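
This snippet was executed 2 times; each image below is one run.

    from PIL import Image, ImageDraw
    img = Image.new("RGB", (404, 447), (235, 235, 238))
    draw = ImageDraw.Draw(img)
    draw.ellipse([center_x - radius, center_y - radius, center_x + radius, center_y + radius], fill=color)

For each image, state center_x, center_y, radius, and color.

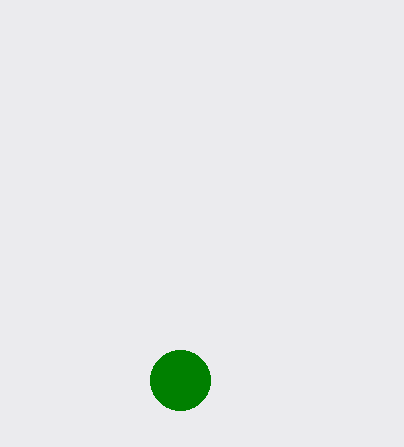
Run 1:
center_x = 180
center_y = 380
radius = 30
color = 'green'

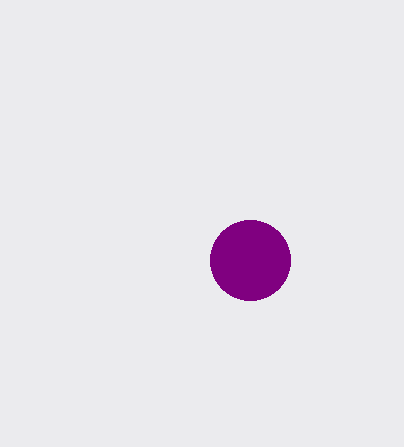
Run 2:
center_x = 250
center_y = 260
radius = 40
color = 'purple'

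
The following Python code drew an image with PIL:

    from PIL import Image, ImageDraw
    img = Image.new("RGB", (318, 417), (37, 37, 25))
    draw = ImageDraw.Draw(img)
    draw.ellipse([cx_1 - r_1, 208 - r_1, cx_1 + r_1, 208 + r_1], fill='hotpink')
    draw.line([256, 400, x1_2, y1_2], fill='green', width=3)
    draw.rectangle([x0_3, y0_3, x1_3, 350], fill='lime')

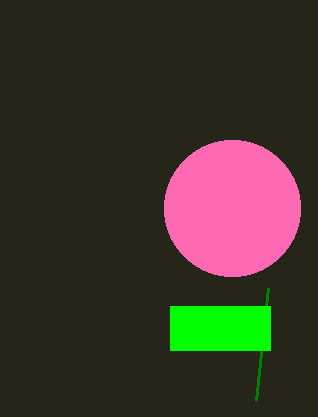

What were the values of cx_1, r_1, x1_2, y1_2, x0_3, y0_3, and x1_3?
cx_1 = 232; r_1 = 68; x1_2 = 268; y1_2 = 288; x0_3 = 170; y0_3 = 306; x1_3 = 270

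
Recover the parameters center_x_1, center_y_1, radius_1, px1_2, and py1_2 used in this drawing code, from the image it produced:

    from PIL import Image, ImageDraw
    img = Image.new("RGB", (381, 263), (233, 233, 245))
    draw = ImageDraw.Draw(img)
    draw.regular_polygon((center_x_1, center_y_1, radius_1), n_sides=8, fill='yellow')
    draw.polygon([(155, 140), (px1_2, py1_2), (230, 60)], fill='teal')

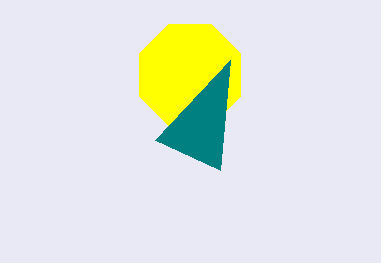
center_x_1 = 190
center_y_1 = 75
radius_1 = 55
px1_2 = 220
py1_2 = 170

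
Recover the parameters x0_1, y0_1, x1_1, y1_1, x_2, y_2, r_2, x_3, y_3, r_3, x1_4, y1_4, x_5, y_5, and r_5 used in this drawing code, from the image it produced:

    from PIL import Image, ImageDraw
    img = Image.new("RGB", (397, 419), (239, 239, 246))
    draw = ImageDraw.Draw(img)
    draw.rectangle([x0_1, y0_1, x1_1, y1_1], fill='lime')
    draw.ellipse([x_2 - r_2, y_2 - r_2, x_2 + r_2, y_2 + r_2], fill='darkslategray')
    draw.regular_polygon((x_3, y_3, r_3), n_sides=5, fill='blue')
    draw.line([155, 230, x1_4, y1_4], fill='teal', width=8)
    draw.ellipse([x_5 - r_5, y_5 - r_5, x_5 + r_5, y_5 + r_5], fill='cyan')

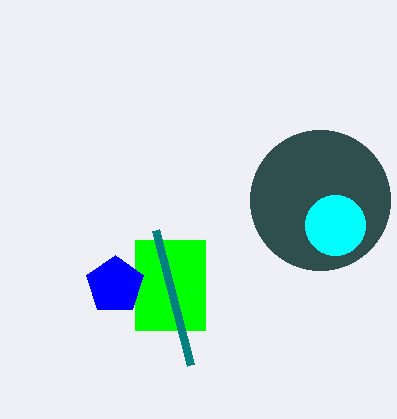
x0_1 = 135
y0_1 = 240
x1_1 = 205
y1_1 = 330
x_2 = 320
y_2 = 200
r_2 = 70
x_3 = 115
y_3 = 285
r_3 = 30
x1_4 = 190
y1_4 = 365
x_5 = 335
y_5 = 225
r_5 = 30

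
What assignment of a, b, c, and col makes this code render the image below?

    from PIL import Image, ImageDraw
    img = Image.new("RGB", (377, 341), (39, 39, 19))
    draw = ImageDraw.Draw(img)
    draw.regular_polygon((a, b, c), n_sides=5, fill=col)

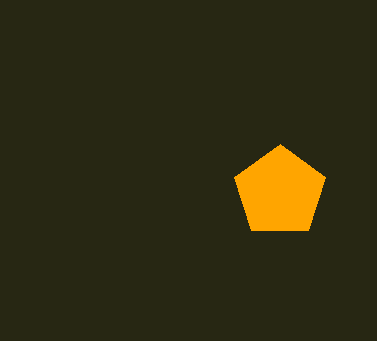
a = 280, b = 192, c = 48, col = 'orange'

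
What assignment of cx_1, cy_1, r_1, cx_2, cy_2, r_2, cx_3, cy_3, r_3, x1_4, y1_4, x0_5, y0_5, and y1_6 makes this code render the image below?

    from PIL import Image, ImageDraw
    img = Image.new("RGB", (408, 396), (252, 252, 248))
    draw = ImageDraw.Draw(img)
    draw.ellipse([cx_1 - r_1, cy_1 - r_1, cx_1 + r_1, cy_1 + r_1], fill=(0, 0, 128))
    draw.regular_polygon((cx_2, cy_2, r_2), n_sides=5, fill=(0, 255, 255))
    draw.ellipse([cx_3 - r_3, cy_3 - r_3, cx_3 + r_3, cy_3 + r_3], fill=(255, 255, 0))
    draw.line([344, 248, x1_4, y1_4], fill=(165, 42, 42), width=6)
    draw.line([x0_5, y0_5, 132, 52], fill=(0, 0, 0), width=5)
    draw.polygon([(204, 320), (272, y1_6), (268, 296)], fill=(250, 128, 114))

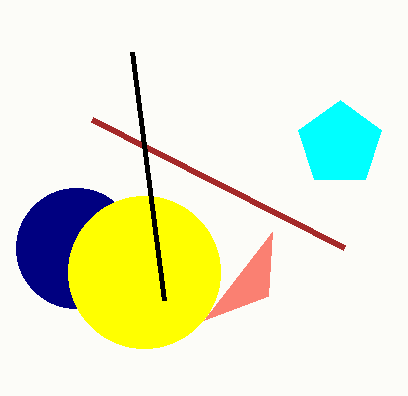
cx_1 = 76; cy_1 = 248; r_1 = 60; cx_2 = 340; cy_2 = 144; r_2 = 44; cx_3 = 144; cy_3 = 272; r_3 = 76; x1_4 = 92; y1_4 = 120; x0_5 = 164; y0_5 = 300; y1_6 = 232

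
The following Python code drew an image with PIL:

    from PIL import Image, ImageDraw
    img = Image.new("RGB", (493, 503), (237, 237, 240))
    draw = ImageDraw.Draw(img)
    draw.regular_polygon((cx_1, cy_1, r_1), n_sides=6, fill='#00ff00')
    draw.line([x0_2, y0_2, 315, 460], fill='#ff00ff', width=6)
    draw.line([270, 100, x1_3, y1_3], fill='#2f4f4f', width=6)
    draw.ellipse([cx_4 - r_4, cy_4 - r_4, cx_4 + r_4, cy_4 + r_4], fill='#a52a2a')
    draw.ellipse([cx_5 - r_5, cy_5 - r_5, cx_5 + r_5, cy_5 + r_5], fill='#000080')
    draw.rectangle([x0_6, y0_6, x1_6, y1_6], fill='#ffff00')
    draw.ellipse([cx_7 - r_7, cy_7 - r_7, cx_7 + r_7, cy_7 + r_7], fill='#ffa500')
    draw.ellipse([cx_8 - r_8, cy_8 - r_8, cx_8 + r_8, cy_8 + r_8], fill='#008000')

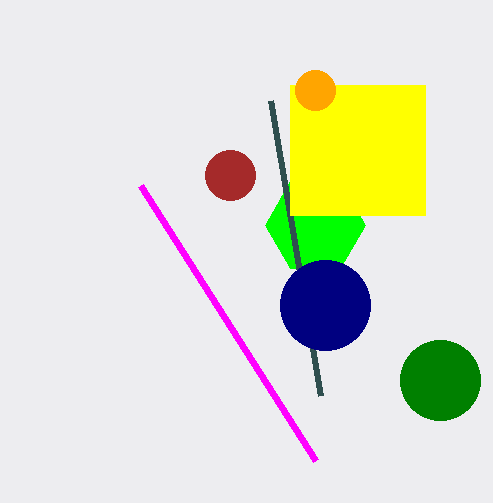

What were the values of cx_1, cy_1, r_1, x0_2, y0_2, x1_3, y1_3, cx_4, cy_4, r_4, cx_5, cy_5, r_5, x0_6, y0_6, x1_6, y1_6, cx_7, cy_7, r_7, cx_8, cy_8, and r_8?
cx_1 = 315; cy_1 = 225; r_1 = 50; x0_2 = 140; y0_2 = 185; x1_3 = 320; y1_3 = 395; cx_4 = 230; cy_4 = 175; r_4 = 25; cx_5 = 325; cy_5 = 305; r_5 = 45; x0_6 = 290; y0_6 = 85; x1_6 = 425; y1_6 = 215; cx_7 = 315; cy_7 = 90; r_7 = 20; cx_8 = 440; cy_8 = 380; r_8 = 40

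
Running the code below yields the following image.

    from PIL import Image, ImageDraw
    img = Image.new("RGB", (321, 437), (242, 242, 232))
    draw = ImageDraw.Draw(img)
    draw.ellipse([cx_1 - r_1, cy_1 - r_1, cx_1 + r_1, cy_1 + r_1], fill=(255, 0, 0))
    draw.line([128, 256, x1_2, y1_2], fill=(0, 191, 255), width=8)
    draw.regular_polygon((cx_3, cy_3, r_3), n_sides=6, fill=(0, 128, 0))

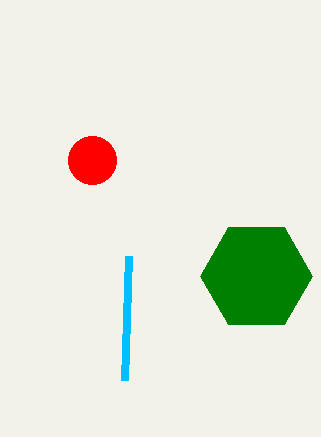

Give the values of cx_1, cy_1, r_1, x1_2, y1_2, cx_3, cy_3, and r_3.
cx_1 = 92; cy_1 = 160; r_1 = 24; x1_2 = 124; y1_2 = 380; cx_3 = 256; cy_3 = 276; r_3 = 56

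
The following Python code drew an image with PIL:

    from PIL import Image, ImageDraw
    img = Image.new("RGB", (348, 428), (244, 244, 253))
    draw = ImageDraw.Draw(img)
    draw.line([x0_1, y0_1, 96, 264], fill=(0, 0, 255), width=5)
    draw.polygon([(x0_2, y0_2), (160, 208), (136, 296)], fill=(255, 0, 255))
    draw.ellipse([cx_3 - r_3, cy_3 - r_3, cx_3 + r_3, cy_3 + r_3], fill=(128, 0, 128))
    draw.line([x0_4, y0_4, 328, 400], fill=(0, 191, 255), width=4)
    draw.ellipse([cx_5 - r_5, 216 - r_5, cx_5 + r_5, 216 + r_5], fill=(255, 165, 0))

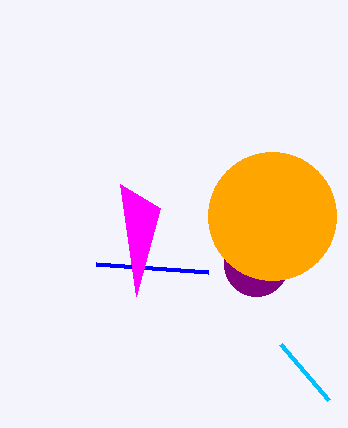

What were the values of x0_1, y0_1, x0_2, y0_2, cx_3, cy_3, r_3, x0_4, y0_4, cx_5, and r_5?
x0_1 = 208
y0_1 = 272
x0_2 = 120
y0_2 = 184
cx_3 = 256
cy_3 = 264
r_3 = 32
x0_4 = 280
y0_4 = 344
cx_5 = 272
r_5 = 64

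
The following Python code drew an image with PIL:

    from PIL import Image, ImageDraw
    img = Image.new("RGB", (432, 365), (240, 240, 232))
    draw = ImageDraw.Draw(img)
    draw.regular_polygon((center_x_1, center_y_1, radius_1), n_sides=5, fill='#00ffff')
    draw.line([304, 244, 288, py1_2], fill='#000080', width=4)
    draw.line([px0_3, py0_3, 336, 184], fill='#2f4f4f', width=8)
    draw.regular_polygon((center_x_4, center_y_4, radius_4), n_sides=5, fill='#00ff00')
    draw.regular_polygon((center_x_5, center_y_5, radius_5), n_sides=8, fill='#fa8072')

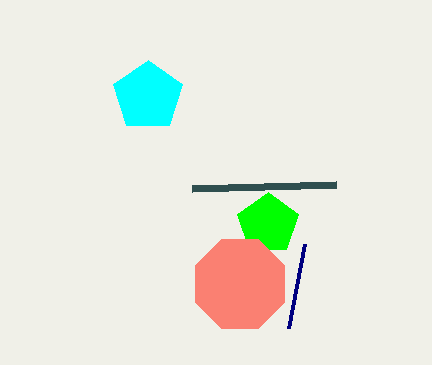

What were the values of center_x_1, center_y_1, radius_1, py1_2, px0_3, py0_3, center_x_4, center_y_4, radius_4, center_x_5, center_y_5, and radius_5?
center_x_1 = 148
center_y_1 = 96
radius_1 = 36
py1_2 = 328
px0_3 = 192
py0_3 = 188
center_x_4 = 268
center_y_4 = 224
radius_4 = 32
center_x_5 = 240
center_y_5 = 284
radius_5 = 48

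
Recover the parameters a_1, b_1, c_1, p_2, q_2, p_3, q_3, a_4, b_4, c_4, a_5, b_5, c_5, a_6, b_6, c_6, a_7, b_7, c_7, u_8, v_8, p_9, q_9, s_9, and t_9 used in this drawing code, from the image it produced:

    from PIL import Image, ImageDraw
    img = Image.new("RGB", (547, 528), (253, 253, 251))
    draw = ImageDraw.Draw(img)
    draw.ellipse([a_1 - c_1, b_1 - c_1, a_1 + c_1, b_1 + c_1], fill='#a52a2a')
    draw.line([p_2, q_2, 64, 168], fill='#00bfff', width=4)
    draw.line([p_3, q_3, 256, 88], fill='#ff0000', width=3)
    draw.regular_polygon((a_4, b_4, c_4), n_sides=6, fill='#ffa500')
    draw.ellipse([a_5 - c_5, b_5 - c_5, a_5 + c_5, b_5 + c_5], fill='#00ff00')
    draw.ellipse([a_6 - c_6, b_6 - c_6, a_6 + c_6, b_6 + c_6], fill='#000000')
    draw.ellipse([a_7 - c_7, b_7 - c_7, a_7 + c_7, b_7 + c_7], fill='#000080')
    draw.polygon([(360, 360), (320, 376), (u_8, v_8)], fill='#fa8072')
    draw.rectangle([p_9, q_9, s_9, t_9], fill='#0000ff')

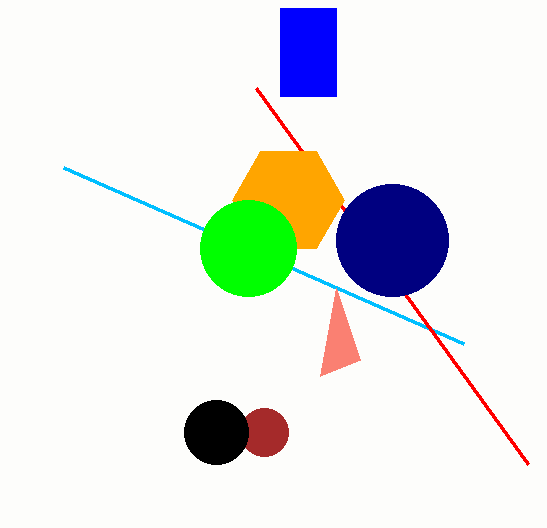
a_1 = 264
b_1 = 432
c_1 = 24
p_2 = 464
q_2 = 344
p_3 = 528
q_3 = 464
a_4 = 288
b_4 = 200
c_4 = 56
a_5 = 248
b_5 = 248
c_5 = 48
a_6 = 216
b_6 = 432
c_6 = 32
a_7 = 392
b_7 = 240
c_7 = 56
u_8 = 336
v_8 = 288
p_9 = 280
q_9 = 8
s_9 = 336
t_9 = 96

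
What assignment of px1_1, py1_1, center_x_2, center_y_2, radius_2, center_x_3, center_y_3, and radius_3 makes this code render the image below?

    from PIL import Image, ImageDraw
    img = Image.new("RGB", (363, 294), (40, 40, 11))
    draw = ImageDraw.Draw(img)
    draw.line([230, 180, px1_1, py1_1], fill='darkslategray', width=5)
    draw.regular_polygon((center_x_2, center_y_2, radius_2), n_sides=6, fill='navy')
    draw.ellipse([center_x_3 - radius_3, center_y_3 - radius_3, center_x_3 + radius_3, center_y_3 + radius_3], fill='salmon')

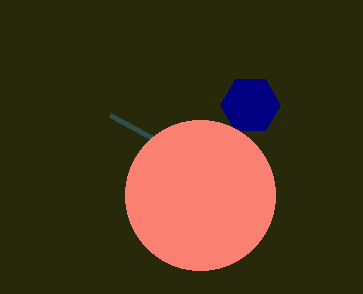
px1_1 = 110, py1_1 = 115, center_x_2 = 250, center_y_2 = 105, radius_2 = 30, center_x_3 = 200, center_y_3 = 195, radius_3 = 75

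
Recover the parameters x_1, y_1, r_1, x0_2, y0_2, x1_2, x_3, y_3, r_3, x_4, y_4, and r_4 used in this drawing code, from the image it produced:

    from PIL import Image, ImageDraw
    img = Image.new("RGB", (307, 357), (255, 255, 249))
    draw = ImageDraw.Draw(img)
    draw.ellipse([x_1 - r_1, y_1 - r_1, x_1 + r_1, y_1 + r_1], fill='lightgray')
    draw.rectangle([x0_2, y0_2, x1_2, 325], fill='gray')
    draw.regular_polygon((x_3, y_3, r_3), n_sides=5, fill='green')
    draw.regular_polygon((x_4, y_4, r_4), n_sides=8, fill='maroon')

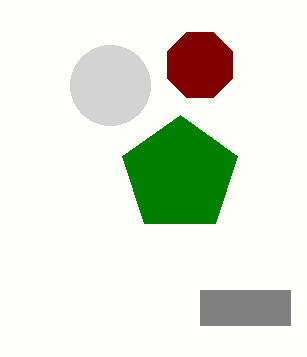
x_1 = 110; y_1 = 85; r_1 = 40; x0_2 = 200; y0_2 = 290; x1_2 = 290; x_3 = 180; y_3 = 175; r_3 = 60; x_4 = 200; y_4 = 65; r_4 = 35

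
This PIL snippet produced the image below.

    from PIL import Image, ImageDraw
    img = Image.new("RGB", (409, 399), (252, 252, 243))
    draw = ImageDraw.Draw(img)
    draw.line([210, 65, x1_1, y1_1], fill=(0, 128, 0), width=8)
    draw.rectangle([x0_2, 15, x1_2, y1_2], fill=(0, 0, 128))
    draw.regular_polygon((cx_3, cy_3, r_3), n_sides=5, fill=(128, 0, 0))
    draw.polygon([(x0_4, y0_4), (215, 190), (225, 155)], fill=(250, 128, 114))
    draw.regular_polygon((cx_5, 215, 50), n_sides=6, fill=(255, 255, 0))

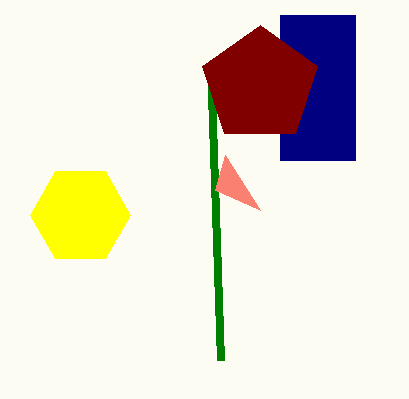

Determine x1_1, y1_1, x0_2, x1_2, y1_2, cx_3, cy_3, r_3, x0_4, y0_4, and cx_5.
x1_1 = 220
y1_1 = 360
x0_2 = 280
x1_2 = 355
y1_2 = 160
cx_3 = 260
cy_3 = 85
r_3 = 60
x0_4 = 260
y0_4 = 210
cx_5 = 80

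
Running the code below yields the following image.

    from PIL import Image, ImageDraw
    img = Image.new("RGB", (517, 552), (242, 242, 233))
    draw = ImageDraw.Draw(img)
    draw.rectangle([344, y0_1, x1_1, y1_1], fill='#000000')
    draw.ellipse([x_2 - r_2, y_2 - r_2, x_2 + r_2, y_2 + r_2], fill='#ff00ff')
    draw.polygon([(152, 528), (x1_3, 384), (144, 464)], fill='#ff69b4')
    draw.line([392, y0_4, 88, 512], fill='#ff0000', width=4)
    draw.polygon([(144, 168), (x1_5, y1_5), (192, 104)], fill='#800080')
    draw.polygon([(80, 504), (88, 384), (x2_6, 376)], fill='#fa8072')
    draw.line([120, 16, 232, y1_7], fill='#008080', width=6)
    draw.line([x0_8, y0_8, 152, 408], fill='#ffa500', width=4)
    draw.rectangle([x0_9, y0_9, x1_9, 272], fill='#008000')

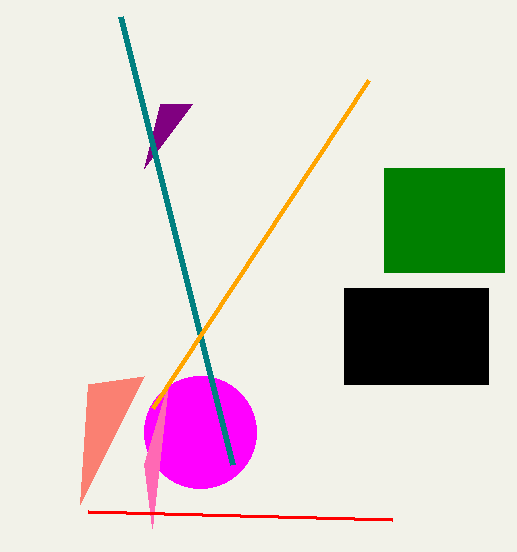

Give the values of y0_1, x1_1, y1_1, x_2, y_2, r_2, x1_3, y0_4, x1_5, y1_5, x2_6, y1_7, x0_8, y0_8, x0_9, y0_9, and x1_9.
y0_1 = 288; x1_1 = 488; y1_1 = 384; x_2 = 200; y_2 = 432; r_2 = 56; x1_3 = 168; y0_4 = 520; x1_5 = 160; y1_5 = 104; x2_6 = 144; y1_7 = 464; x0_8 = 368; y0_8 = 80; x0_9 = 384; y0_9 = 168; x1_9 = 504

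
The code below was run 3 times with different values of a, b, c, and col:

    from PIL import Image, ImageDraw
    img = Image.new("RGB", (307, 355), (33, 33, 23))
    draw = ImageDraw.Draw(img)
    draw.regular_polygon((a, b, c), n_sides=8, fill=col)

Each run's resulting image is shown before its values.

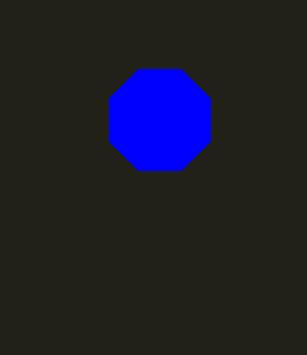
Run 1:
a = 160, b = 120, c = 55, col = 'blue'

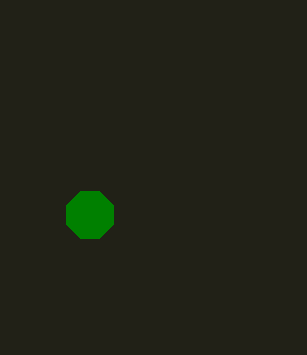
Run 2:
a = 90; b = 215; c = 25; col = 'green'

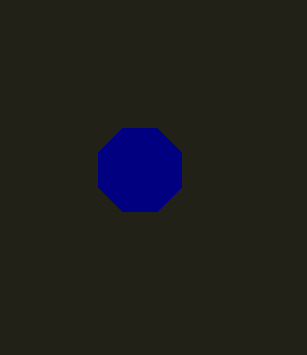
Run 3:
a = 140
b = 170
c = 45
col = 'navy'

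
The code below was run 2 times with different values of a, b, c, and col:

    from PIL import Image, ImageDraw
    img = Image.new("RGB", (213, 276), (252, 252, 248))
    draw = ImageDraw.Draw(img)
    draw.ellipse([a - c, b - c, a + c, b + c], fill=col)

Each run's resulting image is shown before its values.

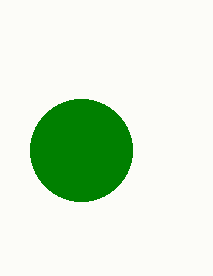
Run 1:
a = 81, b = 150, c = 51, col = 'green'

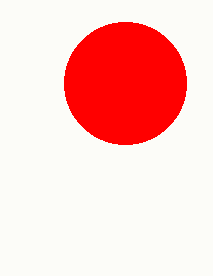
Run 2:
a = 125, b = 83, c = 61, col = 'red'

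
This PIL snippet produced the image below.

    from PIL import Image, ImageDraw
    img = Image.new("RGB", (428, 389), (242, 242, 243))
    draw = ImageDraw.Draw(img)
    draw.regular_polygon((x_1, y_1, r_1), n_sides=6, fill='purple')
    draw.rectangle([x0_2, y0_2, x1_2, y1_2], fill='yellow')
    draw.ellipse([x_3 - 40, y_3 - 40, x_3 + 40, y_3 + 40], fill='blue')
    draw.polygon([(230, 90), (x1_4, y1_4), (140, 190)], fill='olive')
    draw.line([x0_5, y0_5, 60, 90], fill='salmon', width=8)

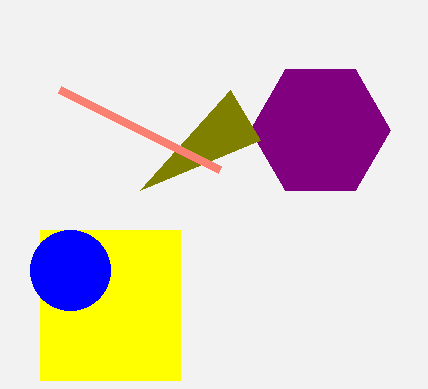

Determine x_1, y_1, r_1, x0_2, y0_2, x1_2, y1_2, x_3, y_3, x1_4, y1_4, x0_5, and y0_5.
x_1 = 320, y_1 = 130, r_1 = 70, x0_2 = 40, y0_2 = 230, x1_2 = 180, y1_2 = 380, x_3 = 70, y_3 = 270, x1_4 = 260, y1_4 = 140, x0_5 = 220, y0_5 = 170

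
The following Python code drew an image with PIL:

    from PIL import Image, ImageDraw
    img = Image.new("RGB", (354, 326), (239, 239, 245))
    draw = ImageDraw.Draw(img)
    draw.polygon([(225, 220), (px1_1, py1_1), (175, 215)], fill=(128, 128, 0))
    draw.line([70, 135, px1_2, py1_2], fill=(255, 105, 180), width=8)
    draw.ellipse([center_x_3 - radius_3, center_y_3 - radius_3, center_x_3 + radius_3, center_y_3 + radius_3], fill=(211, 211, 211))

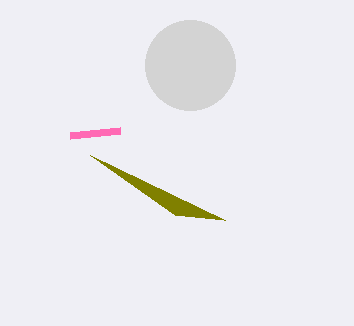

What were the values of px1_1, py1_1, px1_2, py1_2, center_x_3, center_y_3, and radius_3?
px1_1 = 90
py1_1 = 155
px1_2 = 120
py1_2 = 130
center_x_3 = 190
center_y_3 = 65
radius_3 = 45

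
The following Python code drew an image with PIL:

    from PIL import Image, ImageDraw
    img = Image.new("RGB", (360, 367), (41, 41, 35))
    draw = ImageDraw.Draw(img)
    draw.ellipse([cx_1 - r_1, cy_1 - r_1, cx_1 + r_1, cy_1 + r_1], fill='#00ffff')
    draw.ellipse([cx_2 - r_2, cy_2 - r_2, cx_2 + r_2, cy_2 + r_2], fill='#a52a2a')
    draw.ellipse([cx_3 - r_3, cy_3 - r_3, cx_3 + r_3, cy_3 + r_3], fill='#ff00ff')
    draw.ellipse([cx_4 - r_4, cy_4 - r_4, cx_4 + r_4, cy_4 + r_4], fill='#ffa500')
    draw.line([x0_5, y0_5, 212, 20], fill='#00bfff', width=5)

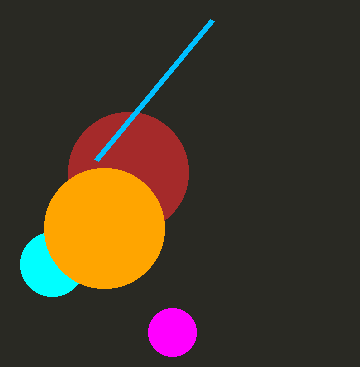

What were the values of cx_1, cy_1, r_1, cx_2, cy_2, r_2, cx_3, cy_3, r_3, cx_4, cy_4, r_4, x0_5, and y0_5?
cx_1 = 52; cy_1 = 264; r_1 = 32; cx_2 = 128; cy_2 = 172; r_2 = 60; cx_3 = 172; cy_3 = 332; r_3 = 24; cx_4 = 104; cy_4 = 228; r_4 = 60; x0_5 = 96; y0_5 = 160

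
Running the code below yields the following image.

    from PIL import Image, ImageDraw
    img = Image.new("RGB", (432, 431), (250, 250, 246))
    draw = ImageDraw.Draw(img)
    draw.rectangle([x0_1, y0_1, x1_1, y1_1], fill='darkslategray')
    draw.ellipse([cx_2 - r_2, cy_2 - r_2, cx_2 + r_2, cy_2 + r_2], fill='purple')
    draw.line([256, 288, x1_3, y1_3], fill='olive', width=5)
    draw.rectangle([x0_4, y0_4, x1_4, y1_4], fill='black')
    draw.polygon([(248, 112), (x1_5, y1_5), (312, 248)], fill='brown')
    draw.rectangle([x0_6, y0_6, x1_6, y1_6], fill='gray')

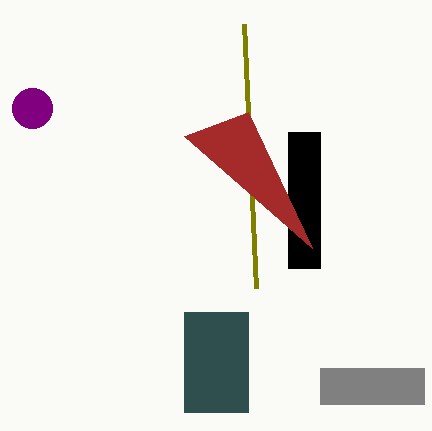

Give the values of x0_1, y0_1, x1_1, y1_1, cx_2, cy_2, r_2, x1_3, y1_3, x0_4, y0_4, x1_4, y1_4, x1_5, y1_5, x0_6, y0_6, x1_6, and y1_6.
x0_1 = 184
y0_1 = 312
x1_1 = 248
y1_1 = 412
cx_2 = 32
cy_2 = 108
r_2 = 20
x1_3 = 244
y1_3 = 24
x0_4 = 288
y0_4 = 132
x1_4 = 320
y1_4 = 268
x1_5 = 184
y1_5 = 136
x0_6 = 320
y0_6 = 368
x1_6 = 424
y1_6 = 404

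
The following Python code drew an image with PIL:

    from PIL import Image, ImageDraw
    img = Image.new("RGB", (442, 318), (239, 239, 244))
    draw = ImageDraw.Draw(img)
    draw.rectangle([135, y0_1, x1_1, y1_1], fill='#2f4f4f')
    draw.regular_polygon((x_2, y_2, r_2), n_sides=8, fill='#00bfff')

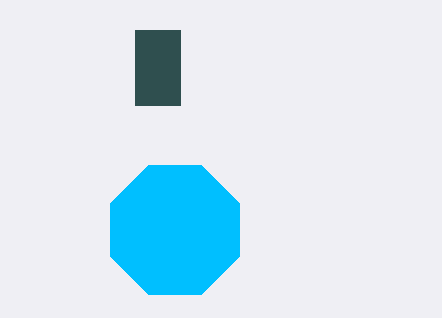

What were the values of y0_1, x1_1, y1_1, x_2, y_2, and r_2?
y0_1 = 30, x1_1 = 180, y1_1 = 105, x_2 = 175, y_2 = 230, r_2 = 70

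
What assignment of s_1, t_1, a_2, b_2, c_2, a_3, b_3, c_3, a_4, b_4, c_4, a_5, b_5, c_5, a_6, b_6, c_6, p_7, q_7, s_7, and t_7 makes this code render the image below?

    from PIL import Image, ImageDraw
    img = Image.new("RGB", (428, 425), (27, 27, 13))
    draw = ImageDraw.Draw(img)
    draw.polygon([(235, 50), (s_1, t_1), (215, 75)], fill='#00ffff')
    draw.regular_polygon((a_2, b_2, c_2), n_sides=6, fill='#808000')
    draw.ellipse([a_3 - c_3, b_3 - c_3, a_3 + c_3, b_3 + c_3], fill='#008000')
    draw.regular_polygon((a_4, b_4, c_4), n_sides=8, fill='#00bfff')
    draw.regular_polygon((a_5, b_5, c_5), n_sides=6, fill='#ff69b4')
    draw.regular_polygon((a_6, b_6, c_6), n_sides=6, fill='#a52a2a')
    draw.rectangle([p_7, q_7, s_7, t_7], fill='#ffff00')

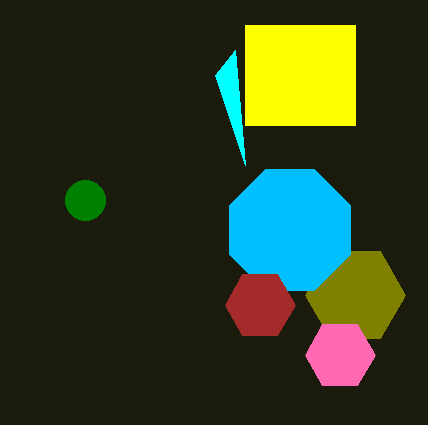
s_1 = 245, t_1 = 165, a_2 = 355, b_2 = 295, c_2 = 50, a_3 = 85, b_3 = 200, c_3 = 20, a_4 = 290, b_4 = 230, c_4 = 65, a_5 = 340, b_5 = 355, c_5 = 35, a_6 = 260, b_6 = 305, c_6 = 35, p_7 = 245, q_7 = 25, s_7 = 355, t_7 = 125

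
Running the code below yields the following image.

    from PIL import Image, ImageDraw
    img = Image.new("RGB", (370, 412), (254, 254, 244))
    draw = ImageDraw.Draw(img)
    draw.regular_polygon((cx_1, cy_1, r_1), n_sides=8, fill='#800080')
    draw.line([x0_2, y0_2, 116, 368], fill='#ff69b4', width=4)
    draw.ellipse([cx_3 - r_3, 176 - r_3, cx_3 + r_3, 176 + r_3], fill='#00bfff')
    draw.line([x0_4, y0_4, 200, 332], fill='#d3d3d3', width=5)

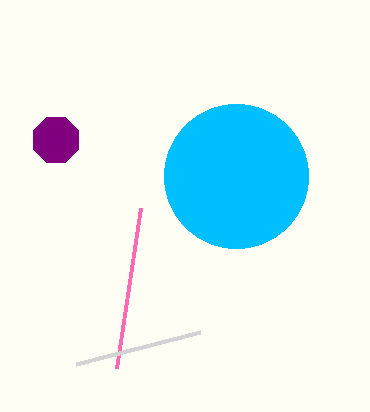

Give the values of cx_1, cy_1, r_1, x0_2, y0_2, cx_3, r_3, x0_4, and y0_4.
cx_1 = 56; cy_1 = 140; r_1 = 24; x0_2 = 140; y0_2 = 208; cx_3 = 236; r_3 = 72; x0_4 = 76; y0_4 = 364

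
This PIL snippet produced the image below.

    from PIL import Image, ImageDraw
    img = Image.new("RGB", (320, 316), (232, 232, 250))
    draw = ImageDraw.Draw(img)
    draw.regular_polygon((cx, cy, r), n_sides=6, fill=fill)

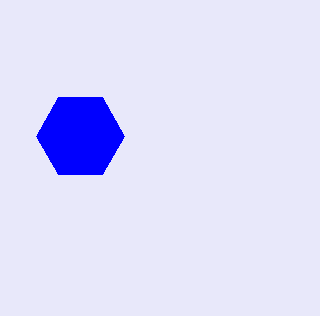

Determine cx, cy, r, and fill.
cx = 80, cy = 136, r = 44, fill = 'blue'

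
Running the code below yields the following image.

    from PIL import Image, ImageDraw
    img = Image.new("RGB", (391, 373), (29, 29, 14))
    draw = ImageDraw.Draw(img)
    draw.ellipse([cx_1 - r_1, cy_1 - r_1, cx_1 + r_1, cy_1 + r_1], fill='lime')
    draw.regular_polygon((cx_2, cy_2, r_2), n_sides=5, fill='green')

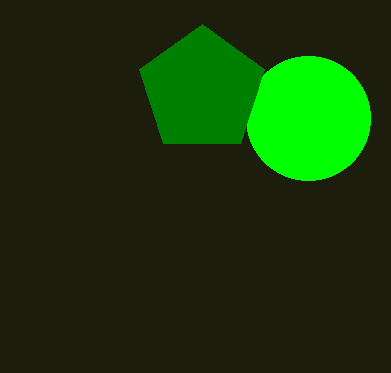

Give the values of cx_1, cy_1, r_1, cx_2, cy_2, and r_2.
cx_1 = 308, cy_1 = 118, r_1 = 62, cx_2 = 202, cy_2 = 90, r_2 = 66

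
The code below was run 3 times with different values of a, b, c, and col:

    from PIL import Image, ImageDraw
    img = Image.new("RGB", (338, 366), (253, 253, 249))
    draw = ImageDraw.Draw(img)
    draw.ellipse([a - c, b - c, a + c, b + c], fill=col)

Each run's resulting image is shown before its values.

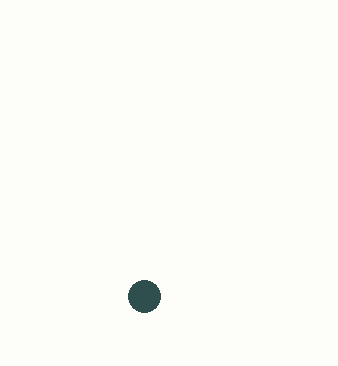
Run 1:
a = 144
b = 296
c = 16
col = 'darkslategray'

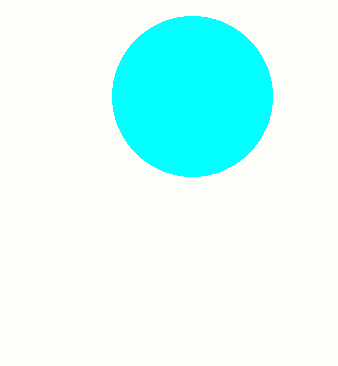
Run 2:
a = 192; b = 96; c = 80; col = 'cyan'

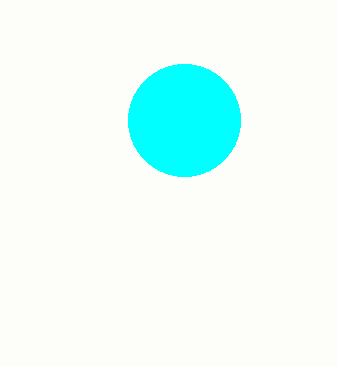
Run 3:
a = 184
b = 120
c = 56
col = 'cyan'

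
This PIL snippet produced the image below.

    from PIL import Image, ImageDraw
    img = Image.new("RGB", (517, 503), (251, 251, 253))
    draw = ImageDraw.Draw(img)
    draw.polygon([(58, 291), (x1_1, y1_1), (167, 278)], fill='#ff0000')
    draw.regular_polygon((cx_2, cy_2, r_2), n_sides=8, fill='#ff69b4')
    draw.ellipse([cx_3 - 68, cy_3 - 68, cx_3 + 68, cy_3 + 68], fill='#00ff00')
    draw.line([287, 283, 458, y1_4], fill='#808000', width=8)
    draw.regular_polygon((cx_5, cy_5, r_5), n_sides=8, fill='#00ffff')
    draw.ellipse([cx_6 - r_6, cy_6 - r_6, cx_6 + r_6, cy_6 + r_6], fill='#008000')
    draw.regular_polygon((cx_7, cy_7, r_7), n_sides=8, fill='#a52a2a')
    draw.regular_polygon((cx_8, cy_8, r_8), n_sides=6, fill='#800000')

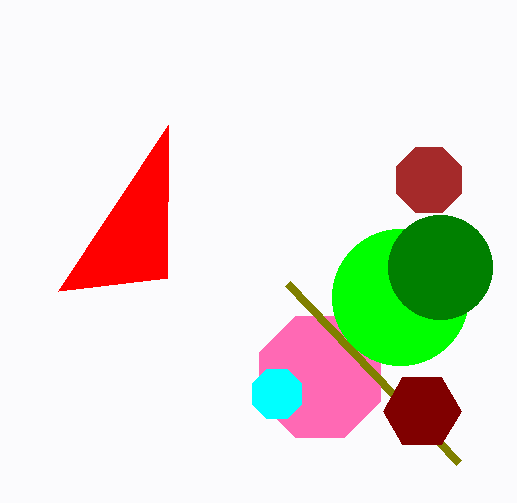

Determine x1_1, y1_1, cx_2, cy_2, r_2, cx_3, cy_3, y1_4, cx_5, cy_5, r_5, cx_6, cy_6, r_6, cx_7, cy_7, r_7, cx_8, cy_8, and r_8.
x1_1 = 168
y1_1 = 125
cx_2 = 320
cy_2 = 377
r_2 = 65
cx_3 = 400
cy_3 = 297
y1_4 = 462
cx_5 = 277
cy_5 = 394
r_5 = 27
cx_6 = 440
cy_6 = 267
r_6 = 52
cx_7 = 429
cy_7 = 180
r_7 = 35
cx_8 = 422
cy_8 = 411
r_8 = 39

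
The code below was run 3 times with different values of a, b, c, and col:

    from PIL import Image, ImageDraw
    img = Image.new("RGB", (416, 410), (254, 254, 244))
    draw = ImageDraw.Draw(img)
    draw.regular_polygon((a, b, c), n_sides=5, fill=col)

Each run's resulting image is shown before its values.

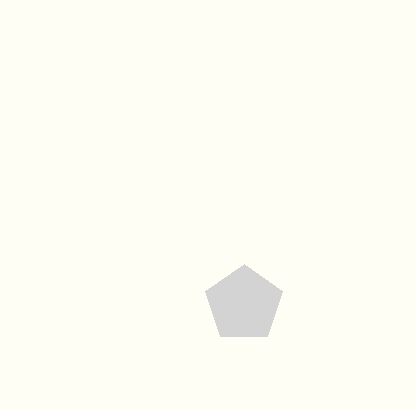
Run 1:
a = 244; b = 304; c = 40; col = 'lightgray'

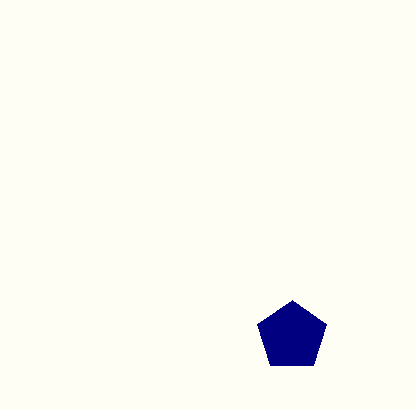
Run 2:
a = 292
b = 336
c = 36
col = 'navy'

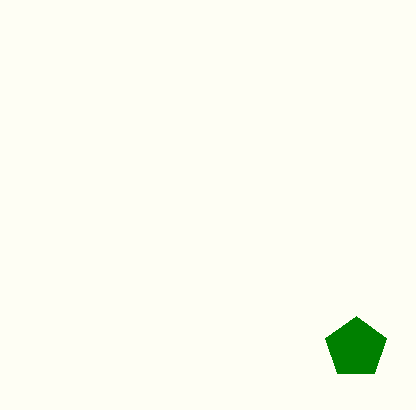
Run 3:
a = 356
b = 348
c = 32
col = 'green'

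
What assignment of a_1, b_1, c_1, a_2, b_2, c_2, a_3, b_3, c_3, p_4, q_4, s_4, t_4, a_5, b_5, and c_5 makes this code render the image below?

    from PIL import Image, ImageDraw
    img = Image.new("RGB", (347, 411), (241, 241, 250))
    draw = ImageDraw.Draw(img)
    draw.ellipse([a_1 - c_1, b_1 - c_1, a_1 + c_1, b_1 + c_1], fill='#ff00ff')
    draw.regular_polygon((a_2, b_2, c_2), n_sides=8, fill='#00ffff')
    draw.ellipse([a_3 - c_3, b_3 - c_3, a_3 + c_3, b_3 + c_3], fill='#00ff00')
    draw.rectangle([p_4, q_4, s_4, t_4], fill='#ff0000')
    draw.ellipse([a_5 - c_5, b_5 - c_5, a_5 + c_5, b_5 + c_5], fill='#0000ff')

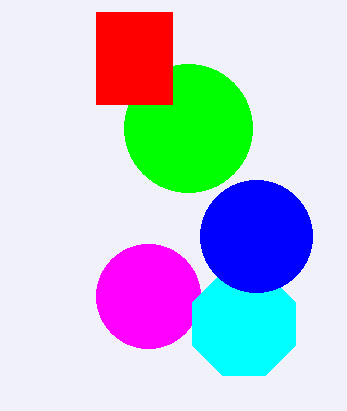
a_1 = 148
b_1 = 296
c_1 = 52
a_2 = 244
b_2 = 324
c_2 = 56
a_3 = 188
b_3 = 128
c_3 = 64
p_4 = 96
q_4 = 12
s_4 = 172
t_4 = 104
a_5 = 256
b_5 = 236
c_5 = 56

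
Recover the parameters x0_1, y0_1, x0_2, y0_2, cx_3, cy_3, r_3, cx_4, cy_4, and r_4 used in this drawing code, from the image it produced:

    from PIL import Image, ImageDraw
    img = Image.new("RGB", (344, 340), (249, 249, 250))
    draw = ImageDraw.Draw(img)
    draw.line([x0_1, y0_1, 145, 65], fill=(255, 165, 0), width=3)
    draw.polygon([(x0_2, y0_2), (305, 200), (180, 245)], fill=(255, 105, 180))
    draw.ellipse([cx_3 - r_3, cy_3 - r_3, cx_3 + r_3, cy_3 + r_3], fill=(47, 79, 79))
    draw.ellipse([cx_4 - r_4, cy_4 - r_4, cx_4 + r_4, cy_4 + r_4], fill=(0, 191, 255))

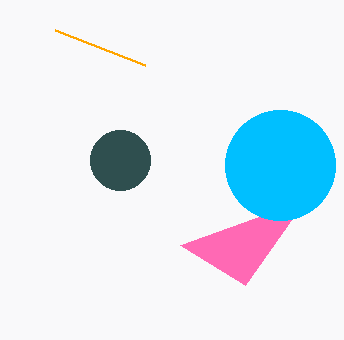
x0_1 = 55, y0_1 = 30, x0_2 = 245, y0_2 = 285, cx_3 = 120, cy_3 = 160, r_3 = 30, cx_4 = 280, cy_4 = 165, r_4 = 55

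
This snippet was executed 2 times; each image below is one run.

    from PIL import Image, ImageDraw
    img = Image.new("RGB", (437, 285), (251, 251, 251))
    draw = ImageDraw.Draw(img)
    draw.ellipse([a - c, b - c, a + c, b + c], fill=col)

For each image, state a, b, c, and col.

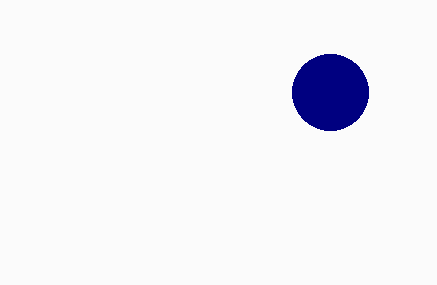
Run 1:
a = 330
b = 92
c = 38
col = 'navy'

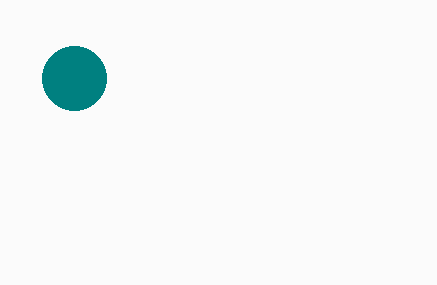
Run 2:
a = 74, b = 78, c = 32, col = 'teal'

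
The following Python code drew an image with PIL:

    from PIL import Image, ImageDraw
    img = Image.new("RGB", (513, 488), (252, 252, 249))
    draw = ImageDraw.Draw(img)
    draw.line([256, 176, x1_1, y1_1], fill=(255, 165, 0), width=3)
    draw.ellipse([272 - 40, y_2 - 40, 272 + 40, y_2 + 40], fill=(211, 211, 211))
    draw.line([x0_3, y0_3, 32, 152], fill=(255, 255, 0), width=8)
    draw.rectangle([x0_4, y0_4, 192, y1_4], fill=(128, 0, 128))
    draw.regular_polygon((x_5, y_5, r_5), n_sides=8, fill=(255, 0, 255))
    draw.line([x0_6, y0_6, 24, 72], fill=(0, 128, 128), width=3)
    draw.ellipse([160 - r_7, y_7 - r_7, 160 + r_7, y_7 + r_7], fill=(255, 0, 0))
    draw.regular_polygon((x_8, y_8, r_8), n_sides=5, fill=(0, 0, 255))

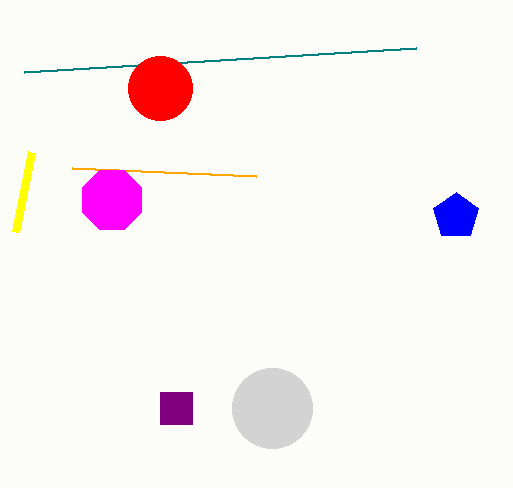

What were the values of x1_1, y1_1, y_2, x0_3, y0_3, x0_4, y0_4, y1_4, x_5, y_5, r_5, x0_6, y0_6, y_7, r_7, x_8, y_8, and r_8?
x1_1 = 72, y1_1 = 168, y_2 = 408, x0_3 = 16, y0_3 = 232, x0_4 = 160, y0_4 = 392, y1_4 = 424, x_5 = 112, y_5 = 200, r_5 = 32, x0_6 = 416, y0_6 = 48, y_7 = 88, r_7 = 32, x_8 = 456, y_8 = 216, r_8 = 24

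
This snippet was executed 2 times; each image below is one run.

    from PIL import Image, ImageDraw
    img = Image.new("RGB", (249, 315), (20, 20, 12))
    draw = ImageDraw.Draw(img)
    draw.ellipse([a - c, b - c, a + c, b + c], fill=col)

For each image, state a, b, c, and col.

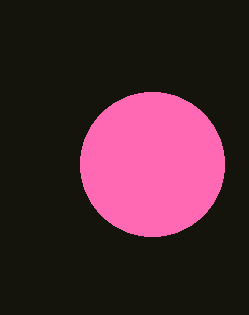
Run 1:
a = 152; b = 164; c = 72; col = 'hotpink'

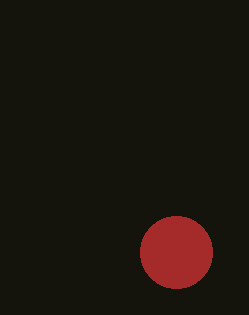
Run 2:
a = 176
b = 252
c = 36
col = 'brown'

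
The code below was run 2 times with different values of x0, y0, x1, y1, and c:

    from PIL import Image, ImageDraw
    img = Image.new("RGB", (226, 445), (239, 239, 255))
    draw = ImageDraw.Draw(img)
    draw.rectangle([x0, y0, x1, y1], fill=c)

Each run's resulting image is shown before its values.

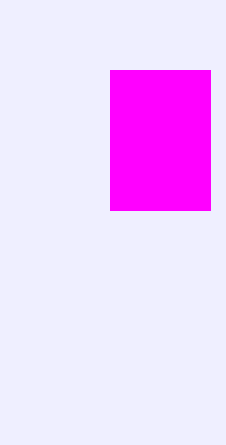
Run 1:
x0 = 110, y0 = 70, x1 = 210, y1 = 210, c = 'magenta'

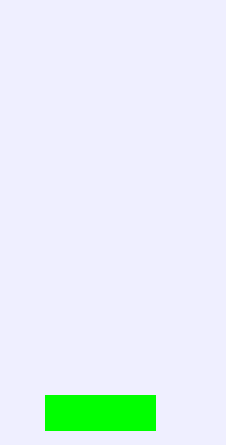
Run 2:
x0 = 45, y0 = 395, x1 = 155, y1 = 430, c = 'lime'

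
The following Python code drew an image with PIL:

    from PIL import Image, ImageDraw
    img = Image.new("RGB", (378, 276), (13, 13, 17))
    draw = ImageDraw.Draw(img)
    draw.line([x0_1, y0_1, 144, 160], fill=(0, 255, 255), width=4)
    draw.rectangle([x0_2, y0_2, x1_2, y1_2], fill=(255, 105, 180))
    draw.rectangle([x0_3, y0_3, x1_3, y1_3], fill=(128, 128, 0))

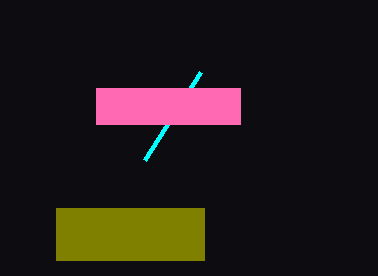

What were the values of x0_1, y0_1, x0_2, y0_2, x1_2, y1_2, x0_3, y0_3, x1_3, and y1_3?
x0_1 = 200
y0_1 = 72
x0_2 = 96
y0_2 = 88
x1_2 = 240
y1_2 = 124
x0_3 = 56
y0_3 = 208
x1_3 = 204
y1_3 = 260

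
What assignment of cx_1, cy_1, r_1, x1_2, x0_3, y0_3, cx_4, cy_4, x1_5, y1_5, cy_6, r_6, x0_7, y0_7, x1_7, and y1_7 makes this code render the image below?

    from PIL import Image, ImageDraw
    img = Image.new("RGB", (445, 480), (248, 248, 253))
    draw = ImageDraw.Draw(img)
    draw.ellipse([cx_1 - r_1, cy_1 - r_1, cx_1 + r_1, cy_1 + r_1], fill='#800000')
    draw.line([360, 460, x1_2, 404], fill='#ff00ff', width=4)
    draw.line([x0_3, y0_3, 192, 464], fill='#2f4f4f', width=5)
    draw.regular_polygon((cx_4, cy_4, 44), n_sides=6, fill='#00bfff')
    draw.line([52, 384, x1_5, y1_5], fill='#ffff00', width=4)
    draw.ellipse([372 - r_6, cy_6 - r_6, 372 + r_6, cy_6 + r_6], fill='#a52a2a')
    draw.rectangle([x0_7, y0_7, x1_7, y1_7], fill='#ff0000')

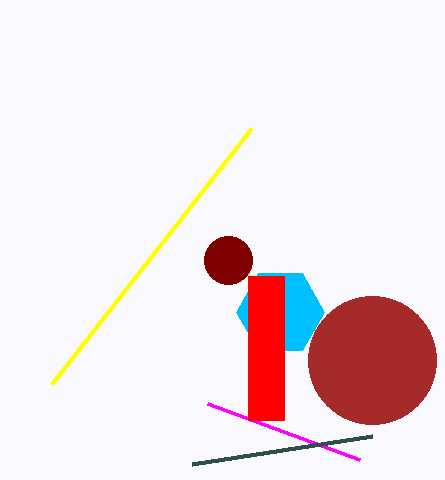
cx_1 = 228
cy_1 = 260
r_1 = 24
x1_2 = 208
x0_3 = 372
y0_3 = 436
cx_4 = 280
cy_4 = 312
x1_5 = 252
y1_5 = 128
cy_6 = 360
r_6 = 64
x0_7 = 248
y0_7 = 276
x1_7 = 284
y1_7 = 420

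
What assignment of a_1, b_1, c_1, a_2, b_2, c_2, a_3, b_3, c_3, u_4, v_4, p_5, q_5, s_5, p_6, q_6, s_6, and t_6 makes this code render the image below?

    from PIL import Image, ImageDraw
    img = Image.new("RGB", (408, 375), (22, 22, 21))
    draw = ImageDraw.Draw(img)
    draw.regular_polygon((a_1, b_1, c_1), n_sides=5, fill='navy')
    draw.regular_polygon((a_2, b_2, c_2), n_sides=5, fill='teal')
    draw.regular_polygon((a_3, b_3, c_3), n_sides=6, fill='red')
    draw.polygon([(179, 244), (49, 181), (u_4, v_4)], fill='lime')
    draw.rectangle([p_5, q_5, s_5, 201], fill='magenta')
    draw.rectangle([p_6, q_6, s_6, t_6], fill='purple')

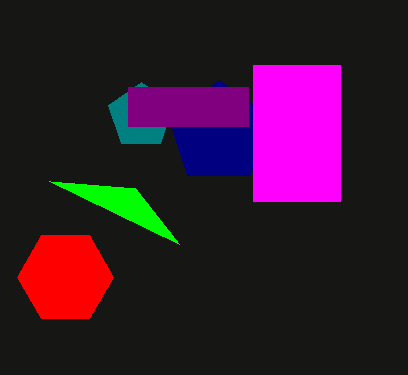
a_1 = 219; b_1 = 133; c_1 = 53; a_2 = 141; b_2 = 116; c_2 = 34; a_3 = 65; b_3 = 277; c_3 = 48; u_4 = 135; v_4 = 188; p_5 = 253; q_5 = 65; s_5 = 340; p_6 = 128; q_6 = 87; s_6 = 248; t_6 = 126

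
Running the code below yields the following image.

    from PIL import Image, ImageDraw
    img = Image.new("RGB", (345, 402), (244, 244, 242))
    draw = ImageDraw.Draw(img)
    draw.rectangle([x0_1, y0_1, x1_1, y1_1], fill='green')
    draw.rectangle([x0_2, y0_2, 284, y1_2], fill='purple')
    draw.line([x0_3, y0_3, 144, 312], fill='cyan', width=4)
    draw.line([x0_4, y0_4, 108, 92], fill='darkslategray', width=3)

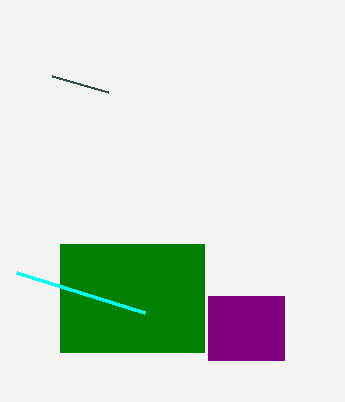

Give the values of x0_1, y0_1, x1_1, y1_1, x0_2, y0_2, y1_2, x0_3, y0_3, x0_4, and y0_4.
x0_1 = 60, y0_1 = 244, x1_1 = 204, y1_1 = 352, x0_2 = 208, y0_2 = 296, y1_2 = 360, x0_3 = 16, y0_3 = 272, x0_4 = 52, y0_4 = 76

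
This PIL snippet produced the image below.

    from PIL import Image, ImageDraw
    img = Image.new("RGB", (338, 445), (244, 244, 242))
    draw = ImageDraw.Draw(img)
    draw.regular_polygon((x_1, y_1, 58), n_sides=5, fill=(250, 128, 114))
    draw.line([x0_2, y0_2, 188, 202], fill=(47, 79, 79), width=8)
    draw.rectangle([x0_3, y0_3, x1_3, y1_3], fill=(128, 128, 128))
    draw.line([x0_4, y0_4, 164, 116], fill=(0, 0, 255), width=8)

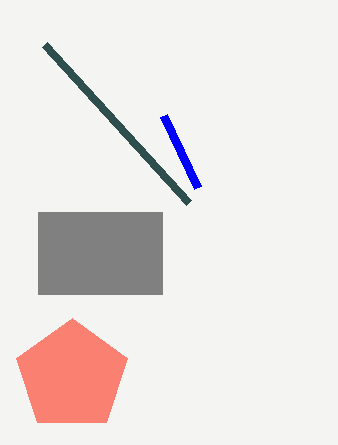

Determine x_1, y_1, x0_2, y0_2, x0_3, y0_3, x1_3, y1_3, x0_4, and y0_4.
x_1 = 72
y_1 = 376
x0_2 = 44
y0_2 = 44
x0_3 = 38
y0_3 = 212
x1_3 = 162
y1_3 = 294
x0_4 = 198
y0_4 = 188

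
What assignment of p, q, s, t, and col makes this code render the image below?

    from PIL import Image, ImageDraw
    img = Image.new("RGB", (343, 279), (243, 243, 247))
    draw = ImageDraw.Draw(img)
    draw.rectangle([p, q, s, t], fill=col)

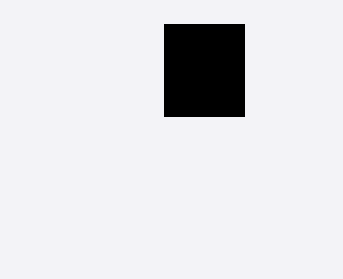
p = 164; q = 24; s = 244; t = 116; col = 'black'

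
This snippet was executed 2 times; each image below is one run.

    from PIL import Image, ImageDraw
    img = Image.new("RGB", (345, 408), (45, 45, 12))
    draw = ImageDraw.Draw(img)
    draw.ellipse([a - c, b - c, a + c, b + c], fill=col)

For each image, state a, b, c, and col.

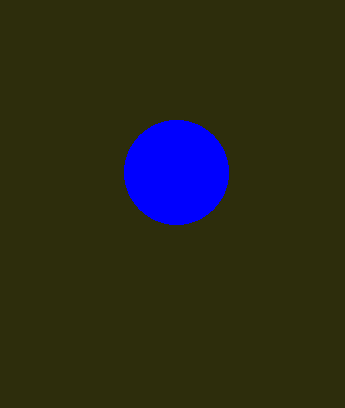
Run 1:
a = 176
b = 172
c = 52
col = 'blue'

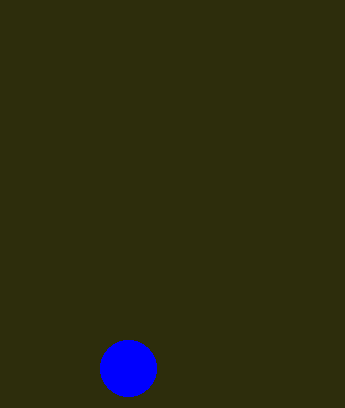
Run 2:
a = 128; b = 368; c = 28; col = 'blue'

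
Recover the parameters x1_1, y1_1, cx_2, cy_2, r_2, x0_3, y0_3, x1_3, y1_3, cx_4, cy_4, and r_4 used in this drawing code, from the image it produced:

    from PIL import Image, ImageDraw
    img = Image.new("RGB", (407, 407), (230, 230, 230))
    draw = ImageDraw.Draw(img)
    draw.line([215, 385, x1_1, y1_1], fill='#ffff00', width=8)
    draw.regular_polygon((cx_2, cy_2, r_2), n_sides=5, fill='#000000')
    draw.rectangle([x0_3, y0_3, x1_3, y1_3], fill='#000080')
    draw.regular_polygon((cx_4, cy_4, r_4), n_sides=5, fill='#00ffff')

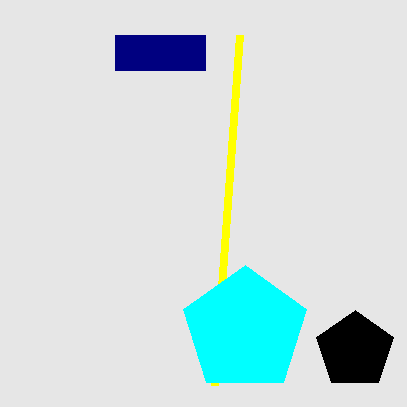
x1_1 = 240; y1_1 = 35; cx_2 = 355; cy_2 = 350; r_2 = 40; x0_3 = 115; y0_3 = 35; x1_3 = 205; y1_3 = 70; cx_4 = 245; cy_4 = 330; r_4 = 65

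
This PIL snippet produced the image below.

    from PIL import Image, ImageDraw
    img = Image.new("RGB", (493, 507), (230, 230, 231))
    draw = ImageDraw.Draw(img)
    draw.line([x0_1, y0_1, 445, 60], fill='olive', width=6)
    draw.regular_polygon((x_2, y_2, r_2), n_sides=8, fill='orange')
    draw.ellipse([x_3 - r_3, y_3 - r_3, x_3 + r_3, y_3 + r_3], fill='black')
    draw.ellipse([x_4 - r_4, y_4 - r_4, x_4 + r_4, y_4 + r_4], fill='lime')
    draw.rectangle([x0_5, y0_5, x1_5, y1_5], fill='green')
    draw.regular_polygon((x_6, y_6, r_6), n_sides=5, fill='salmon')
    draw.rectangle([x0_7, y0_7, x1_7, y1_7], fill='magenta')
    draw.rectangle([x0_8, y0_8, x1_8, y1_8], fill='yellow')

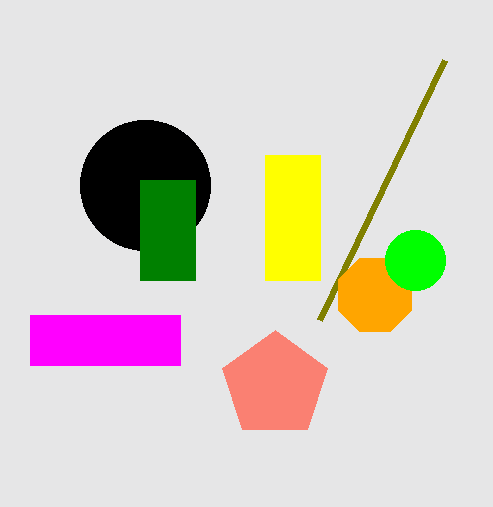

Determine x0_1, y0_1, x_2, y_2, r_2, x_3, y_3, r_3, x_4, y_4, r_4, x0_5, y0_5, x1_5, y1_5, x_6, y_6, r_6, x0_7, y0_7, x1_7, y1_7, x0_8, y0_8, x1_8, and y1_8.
x0_1 = 320
y0_1 = 320
x_2 = 375
y_2 = 295
r_2 = 40
x_3 = 145
y_3 = 185
r_3 = 65
x_4 = 415
y_4 = 260
r_4 = 30
x0_5 = 140
y0_5 = 180
x1_5 = 195
y1_5 = 280
x_6 = 275
y_6 = 385
r_6 = 55
x0_7 = 30
y0_7 = 315
x1_7 = 180
y1_7 = 365
x0_8 = 265
y0_8 = 155
x1_8 = 320
y1_8 = 280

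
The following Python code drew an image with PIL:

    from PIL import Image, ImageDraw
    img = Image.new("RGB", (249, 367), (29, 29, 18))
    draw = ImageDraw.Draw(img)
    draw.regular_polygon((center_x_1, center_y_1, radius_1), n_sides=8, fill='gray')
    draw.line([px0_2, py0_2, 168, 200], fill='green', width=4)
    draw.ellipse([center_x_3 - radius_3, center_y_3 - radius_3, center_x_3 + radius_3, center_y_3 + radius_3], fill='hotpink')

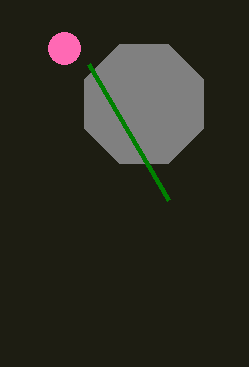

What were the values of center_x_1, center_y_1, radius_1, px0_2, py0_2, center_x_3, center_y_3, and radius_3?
center_x_1 = 144; center_y_1 = 104; radius_1 = 64; px0_2 = 88; py0_2 = 64; center_x_3 = 64; center_y_3 = 48; radius_3 = 16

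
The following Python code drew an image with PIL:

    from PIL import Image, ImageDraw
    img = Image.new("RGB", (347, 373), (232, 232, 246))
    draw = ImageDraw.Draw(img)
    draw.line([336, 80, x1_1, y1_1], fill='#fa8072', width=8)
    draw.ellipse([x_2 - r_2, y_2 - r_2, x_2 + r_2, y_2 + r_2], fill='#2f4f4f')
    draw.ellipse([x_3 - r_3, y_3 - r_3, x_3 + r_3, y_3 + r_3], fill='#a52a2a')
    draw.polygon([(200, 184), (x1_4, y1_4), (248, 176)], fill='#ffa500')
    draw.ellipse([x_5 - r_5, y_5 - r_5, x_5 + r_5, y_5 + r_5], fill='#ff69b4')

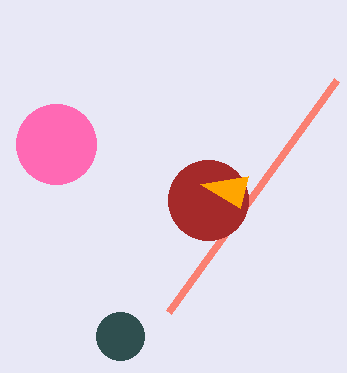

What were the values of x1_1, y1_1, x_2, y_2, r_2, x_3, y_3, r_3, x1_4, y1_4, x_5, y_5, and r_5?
x1_1 = 168; y1_1 = 312; x_2 = 120; y_2 = 336; r_2 = 24; x_3 = 208; y_3 = 200; r_3 = 40; x1_4 = 240; y1_4 = 208; x_5 = 56; y_5 = 144; r_5 = 40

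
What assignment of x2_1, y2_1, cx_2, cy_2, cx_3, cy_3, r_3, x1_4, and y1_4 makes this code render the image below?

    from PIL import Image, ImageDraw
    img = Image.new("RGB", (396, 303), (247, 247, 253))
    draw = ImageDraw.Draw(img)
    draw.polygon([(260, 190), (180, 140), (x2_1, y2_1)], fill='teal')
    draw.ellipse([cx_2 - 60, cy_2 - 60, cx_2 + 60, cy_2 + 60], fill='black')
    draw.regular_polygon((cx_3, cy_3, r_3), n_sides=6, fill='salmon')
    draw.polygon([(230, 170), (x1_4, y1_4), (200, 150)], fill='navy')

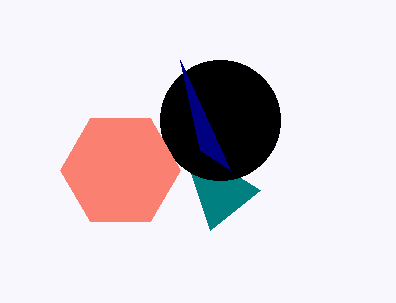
x2_1 = 210
y2_1 = 230
cx_2 = 220
cy_2 = 120
cx_3 = 120
cy_3 = 170
r_3 = 60
x1_4 = 180
y1_4 = 60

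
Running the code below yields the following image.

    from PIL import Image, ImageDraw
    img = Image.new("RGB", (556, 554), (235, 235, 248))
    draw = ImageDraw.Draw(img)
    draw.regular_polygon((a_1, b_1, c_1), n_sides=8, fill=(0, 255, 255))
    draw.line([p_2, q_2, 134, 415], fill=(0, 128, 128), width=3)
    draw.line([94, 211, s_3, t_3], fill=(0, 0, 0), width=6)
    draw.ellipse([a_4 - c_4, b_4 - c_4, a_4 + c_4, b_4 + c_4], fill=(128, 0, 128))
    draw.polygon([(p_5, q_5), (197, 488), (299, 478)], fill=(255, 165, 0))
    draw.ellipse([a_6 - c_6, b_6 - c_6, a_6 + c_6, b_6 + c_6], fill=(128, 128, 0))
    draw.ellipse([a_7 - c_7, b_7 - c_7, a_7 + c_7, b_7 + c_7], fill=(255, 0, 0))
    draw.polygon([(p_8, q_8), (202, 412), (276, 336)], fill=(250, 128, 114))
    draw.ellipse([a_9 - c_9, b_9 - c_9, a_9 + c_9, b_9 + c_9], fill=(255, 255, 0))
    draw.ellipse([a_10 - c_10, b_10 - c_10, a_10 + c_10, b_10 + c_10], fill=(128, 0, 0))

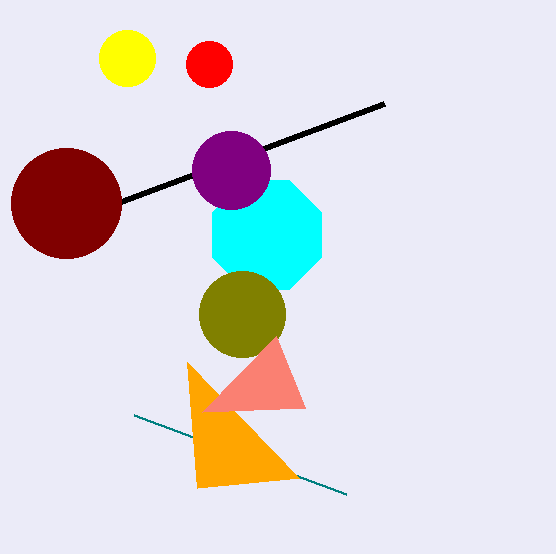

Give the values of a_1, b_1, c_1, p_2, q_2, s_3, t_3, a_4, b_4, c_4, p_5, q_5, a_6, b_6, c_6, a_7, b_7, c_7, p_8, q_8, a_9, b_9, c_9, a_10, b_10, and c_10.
a_1 = 267; b_1 = 235; c_1 = 59; p_2 = 346; q_2 = 494; s_3 = 384; t_3 = 103; a_4 = 231; b_4 = 170; c_4 = 39; p_5 = 187; q_5 = 362; a_6 = 242; b_6 = 314; c_6 = 43; a_7 = 209; b_7 = 64; c_7 = 23; p_8 = 305; q_8 = 408; a_9 = 127; b_9 = 58; c_9 = 28; a_10 = 66; b_10 = 203; c_10 = 55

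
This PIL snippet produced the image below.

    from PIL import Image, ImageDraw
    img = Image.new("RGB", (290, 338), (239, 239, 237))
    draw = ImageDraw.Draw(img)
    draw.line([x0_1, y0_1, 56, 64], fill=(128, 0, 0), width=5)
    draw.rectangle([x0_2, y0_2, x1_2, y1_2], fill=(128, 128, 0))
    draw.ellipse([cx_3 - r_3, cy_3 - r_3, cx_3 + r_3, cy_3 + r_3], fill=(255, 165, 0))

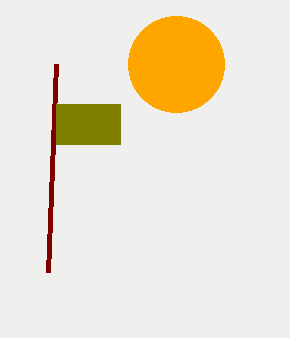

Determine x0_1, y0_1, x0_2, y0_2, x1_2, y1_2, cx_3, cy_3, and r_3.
x0_1 = 48; y0_1 = 272; x0_2 = 56; y0_2 = 104; x1_2 = 120; y1_2 = 144; cx_3 = 176; cy_3 = 64; r_3 = 48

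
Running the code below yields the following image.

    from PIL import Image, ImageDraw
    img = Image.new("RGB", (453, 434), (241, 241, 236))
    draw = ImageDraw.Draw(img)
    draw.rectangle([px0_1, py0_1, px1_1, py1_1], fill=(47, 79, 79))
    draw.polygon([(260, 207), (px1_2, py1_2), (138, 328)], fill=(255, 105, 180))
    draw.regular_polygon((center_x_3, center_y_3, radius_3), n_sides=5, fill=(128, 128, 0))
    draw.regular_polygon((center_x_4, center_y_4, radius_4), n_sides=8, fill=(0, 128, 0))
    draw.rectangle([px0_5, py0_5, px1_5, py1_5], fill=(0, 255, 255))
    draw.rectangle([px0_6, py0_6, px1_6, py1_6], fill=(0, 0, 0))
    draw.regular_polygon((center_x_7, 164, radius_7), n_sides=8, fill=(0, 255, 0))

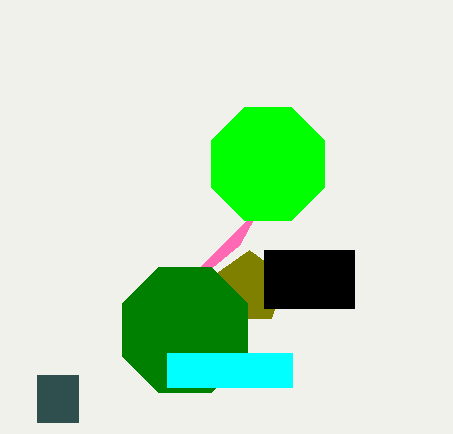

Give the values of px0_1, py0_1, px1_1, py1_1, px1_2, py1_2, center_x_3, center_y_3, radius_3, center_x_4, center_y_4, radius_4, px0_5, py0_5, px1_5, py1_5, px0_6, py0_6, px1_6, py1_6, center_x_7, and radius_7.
px0_1 = 37
py0_1 = 375
px1_1 = 78
py1_1 = 422
px1_2 = 239
py1_2 = 245
center_x_3 = 249
center_y_3 = 288
radius_3 = 38
center_x_4 = 185
center_y_4 = 330
radius_4 = 68
px0_5 = 167
py0_5 = 353
px1_5 = 292
py1_5 = 387
px0_6 = 264
py0_6 = 250
px1_6 = 354
py1_6 = 308
center_x_7 = 268
radius_7 = 61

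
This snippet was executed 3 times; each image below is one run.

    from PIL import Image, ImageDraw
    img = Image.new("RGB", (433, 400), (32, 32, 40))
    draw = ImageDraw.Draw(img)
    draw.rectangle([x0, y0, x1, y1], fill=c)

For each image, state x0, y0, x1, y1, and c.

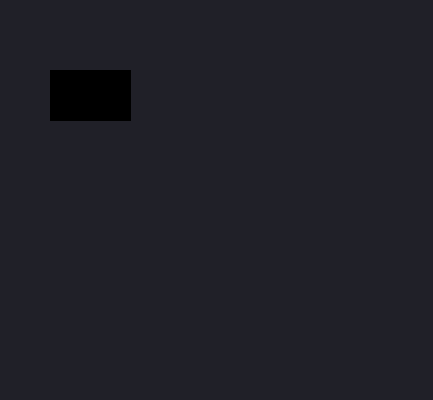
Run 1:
x0 = 50, y0 = 70, x1 = 130, y1 = 120, c = 'black'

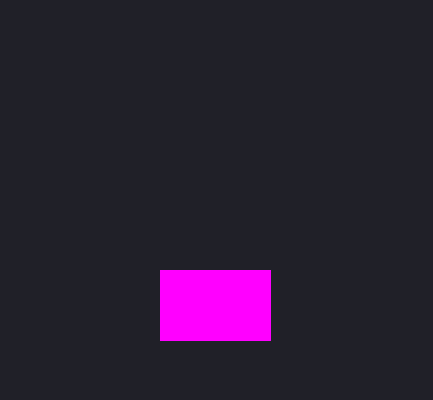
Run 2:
x0 = 160, y0 = 270, x1 = 270, y1 = 340, c = 'magenta'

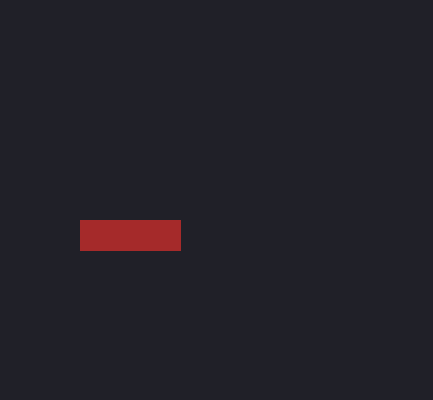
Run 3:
x0 = 80, y0 = 220, x1 = 180, y1 = 250, c = 'brown'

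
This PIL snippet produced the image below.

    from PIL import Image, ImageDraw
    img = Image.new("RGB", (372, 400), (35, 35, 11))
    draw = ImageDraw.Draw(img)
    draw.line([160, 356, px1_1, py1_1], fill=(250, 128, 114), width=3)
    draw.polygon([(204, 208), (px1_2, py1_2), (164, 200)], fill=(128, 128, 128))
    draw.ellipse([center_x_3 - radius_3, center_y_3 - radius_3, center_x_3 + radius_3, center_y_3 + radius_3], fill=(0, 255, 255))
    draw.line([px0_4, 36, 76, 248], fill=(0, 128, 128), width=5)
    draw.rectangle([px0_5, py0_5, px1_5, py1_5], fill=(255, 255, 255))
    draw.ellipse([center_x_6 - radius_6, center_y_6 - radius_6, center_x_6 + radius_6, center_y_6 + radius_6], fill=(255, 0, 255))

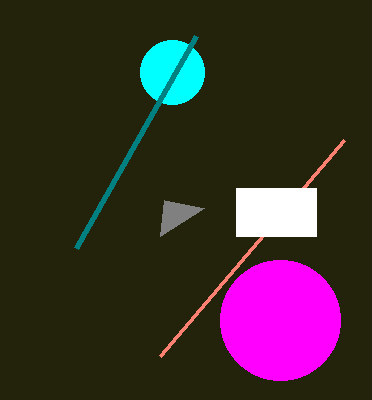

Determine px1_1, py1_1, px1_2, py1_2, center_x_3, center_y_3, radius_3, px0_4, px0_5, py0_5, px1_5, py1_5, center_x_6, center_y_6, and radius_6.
px1_1 = 344; py1_1 = 140; px1_2 = 160; py1_2 = 236; center_x_3 = 172; center_y_3 = 72; radius_3 = 32; px0_4 = 196; px0_5 = 236; py0_5 = 188; px1_5 = 316; py1_5 = 236; center_x_6 = 280; center_y_6 = 320; radius_6 = 60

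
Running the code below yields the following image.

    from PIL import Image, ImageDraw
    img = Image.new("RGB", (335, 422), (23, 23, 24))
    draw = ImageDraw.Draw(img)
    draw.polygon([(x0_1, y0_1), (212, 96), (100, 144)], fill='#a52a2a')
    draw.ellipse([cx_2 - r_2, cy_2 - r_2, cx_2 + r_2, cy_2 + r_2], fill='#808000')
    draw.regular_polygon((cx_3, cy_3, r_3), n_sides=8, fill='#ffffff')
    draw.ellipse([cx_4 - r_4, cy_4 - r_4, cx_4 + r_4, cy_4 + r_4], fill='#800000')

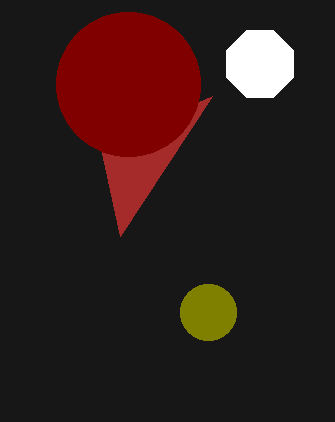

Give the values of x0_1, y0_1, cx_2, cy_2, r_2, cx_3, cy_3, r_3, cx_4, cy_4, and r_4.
x0_1 = 120, y0_1 = 236, cx_2 = 208, cy_2 = 312, r_2 = 28, cx_3 = 260, cy_3 = 64, r_3 = 36, cx_4 = 128, cy_4 = 84, r_4 = 72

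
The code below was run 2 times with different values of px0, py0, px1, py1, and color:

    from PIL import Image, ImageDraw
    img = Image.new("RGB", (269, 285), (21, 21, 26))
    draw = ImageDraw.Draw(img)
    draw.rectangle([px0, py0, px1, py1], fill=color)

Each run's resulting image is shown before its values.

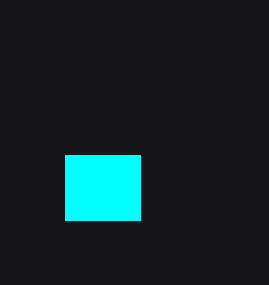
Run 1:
px0 = 65; py0 = 155; px1 = 140; py1 = 220; color = 'cyan'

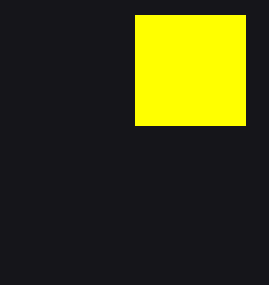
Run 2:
px0 = 135
py0 = 15
px1 = 245
py1 = 125
color = 'yellow'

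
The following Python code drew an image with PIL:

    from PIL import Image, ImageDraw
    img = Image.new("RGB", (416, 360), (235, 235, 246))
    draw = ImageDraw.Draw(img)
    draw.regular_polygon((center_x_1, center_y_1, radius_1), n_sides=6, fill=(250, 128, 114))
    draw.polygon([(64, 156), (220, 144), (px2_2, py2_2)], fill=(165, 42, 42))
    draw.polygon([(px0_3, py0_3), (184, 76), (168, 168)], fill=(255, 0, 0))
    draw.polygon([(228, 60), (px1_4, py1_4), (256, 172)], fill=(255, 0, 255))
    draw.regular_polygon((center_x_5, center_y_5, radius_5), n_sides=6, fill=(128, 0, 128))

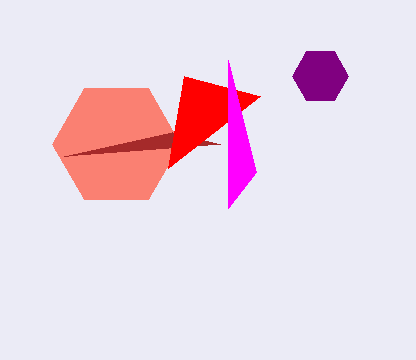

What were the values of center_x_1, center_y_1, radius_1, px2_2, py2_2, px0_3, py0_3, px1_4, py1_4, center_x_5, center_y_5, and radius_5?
center_x_1 = 116, center_y_1 = 144, radius_1 = 64, px2_2 = 172, py2_2 = 132, px0_3 = 260, py0_3 = 96, px1_4 = 228, py1_4 = 208, center_x_5 = 320, center_y_5 = 76, radius_5 = 28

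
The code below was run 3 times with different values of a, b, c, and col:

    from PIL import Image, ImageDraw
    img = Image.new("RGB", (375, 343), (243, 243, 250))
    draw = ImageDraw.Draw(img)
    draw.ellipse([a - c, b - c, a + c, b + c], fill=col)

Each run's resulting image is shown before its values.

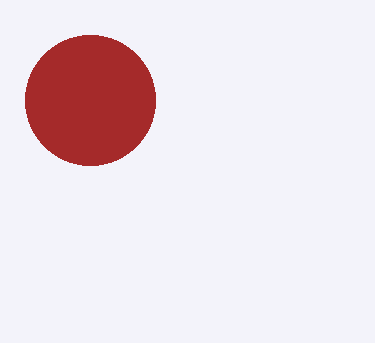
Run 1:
a = 90, b = 100, c = 65, col = 'brown'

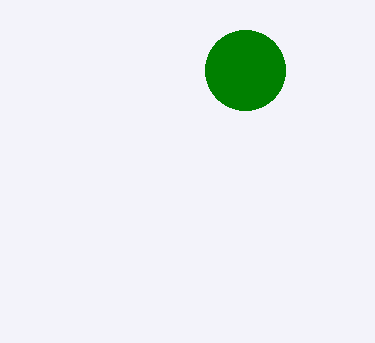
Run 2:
a = 245, b = 70, c = 40, col = 'green'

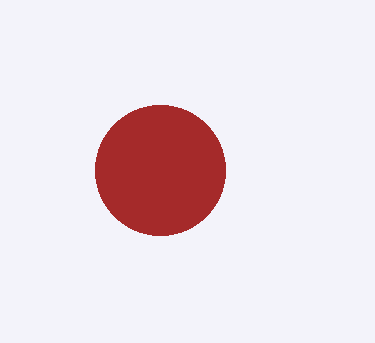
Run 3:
a = 160, b = 170, c = 65, col = 'brown'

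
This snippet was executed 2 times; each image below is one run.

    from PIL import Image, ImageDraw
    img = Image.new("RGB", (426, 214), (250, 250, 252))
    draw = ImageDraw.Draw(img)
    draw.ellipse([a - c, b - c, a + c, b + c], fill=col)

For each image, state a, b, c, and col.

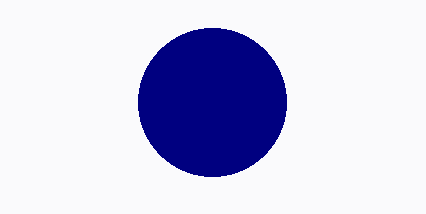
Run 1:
a = 212
b = 102
c = 74
col = 'navy'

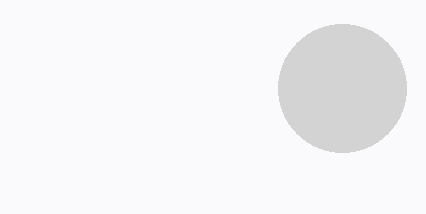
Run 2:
a = 342
b = 88
c = 64
col = 'lightgray'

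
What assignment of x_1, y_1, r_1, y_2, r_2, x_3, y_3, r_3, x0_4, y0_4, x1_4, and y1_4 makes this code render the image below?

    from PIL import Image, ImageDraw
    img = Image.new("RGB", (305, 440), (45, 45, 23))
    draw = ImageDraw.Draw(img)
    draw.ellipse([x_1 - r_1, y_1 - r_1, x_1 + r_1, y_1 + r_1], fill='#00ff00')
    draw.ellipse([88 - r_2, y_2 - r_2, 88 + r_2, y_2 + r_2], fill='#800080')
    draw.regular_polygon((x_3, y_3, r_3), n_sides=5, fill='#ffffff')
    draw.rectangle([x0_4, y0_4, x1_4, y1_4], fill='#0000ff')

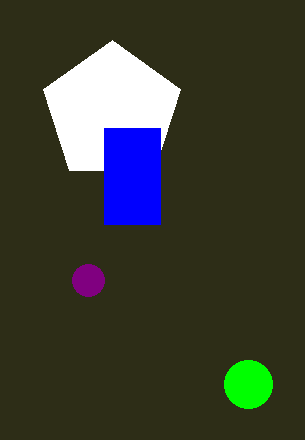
x_1 = 248; y_1 = 384; r_1 = 24; y_2 = 280; r_2 = 16; x_3 = 112; y_3 = 112; r_3 = 72; x0_4 = 104; y0_4 = 128; x1_4 = 160; y1_4 = 224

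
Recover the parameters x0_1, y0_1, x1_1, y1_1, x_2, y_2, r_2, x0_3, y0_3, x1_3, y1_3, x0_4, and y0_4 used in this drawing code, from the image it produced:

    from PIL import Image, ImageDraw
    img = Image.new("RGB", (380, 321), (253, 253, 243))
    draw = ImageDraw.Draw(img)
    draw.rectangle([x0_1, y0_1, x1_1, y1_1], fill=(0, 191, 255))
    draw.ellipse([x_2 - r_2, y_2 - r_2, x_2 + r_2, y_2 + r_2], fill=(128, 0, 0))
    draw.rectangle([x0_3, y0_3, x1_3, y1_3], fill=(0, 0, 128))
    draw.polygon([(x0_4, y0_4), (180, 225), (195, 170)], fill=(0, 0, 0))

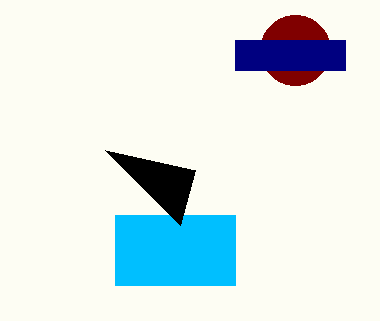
x0_1 = 115
y0_1 = 215
x1_1 = 235
y1_1 = 285
x_2 = 295
y_2 = 50
r_2 = 35
x0_3 = 235
y0_3 = 40
x1_3 = 345
y1_3 = 70
x0_4 = 105
y0_4 = 150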